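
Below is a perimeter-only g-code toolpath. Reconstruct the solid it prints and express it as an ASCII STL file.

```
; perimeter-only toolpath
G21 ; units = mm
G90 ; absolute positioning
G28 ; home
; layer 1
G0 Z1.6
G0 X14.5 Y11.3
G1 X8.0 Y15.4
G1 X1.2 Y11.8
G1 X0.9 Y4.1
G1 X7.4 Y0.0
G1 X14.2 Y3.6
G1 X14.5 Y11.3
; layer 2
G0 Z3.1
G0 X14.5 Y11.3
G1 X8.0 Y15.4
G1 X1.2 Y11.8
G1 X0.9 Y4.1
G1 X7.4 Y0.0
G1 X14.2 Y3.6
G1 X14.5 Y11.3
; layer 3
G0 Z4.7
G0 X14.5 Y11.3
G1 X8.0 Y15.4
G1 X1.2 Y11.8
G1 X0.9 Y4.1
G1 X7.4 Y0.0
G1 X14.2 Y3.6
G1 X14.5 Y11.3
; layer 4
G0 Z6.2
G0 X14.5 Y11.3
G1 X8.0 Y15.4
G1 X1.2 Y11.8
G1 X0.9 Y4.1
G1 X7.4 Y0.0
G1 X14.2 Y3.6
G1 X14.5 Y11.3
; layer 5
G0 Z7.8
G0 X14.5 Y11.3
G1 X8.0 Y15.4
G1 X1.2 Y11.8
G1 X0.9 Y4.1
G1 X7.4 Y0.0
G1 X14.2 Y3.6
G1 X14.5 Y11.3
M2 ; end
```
solid part
  facet normal 0.0000 0.0000 -1.0000
    outer loop
      vertex 1.2 11.8 0.0
      vertex 8.0 15.4 0.0
      vertex 14.5 11.3 0.0
    endloop
  endfacet
  facet normal 0.0000 0.0000 -1.0000
    outer loop
      vertex 0.9 4.1 0.0
      vertex 1.2 11.8 0.0
      vertex 14.5 11.3 0.0
    endloop
  endfacet
  facet normal 0.0000 0.0000 -1.0000
    outer loop
      vertex 7.4 0.0 0.0
      vertex 0.9 4.1 0.0
      vertex 14.5 11.3 0.0
    endloop
  endfacet
  facet normal 0.0000 0.0000 -1.0000
    outer loop
      vertex 14.2 3.6 0.0
      vertex 7.4 0.0 0.0
      vertex 14.5 11.3 0.0
    endloop
  endfacet
  facet normal 0.0000 0.0000 1.0000
    outer loop
      vertex 14.5 11.3 7.8
      vertex 8.0 15.4 7.8
      vertex 1.2 11.8 7.8
    endloop
  endfacet
  facet normal 0.0000 0.0000 1.0000
    outer loop
      vertex 14.5 11.3 7.8
      vertex 1.2 11.8 7.8
      vertex 0.9 4.1 7.8
    endloop
  endfacet
  facet normal 0.0000 0.0000 1.0000
    outer loop
      vertex 14.5 11.3 7.8
      vertex 0.9 4.1 7.8
      vertex 7.4 0.0 7.8
    endloop
  endfacet
  facet normal 0.0000 0.0000 1.0000
    outer loop
      vertex 14.5 11.3 7.8
      vertex 7.4 0.0 7.8
      vertex 14.2 3.6 7.8
    endloop
  endfacet
  facet normal 0.5335 0.8458 0.0000
    outer loop
      vertex 14.5 11.3 0.0
      vertex 8.0 15.4 0.0
      vertex 8.0 15.4 7.8
    endloop
  endfacet
  facet normal 0.5335 0.8458 0.0000
    outer loop
      vertex 14.5 11.3 0.0
      vertex 8.0 15.4 7.8
      vertex 14.5 11.3 7.8
    endloop
  endfacet
  facet normal -0.4679 0.8838 0.0000
    outer loop
      vertex 8.0 15.4 0.0
      vertex 1.2 11.8 0.0
      vertex 1.2 11.8 7.8
    endloop
  endfacet
  facet normal -0.4679 0.8838 0.0000
    outer loop
      vertex 8.0 15.4 0.0
      vertex 1.2 11.8 7.8
      vertex 8.0 15.4 7.8
    endloop
  endfacet
  facet normal -0.9992 0.0389 0.0000
    outer loop
      vertex 1.2 11.8 0.0
      vertex 0.9 4.1 0.0
      vertex 0.9 4.1 7.8
    endloop
  endfacet
  facet normal -0.9992 0.0389 0.0000
    outer loop
      vertex 1.2 11.8 0.0
      vertex 0.9 4.1 7.8
      vertex 1.2 11.8 7.8
    endloop
  endfacet
  facet normal -0.5335 -0.8458 0.0000
    outer loop
      vertex 0.9 4.1 0.0
      vertex 7.4 0.0 0.0
      vertex 7.4 0.0 7.8
    endloop
  endfacet
  facet normal -0.5335 -0.8458 0.0000
    outer loop
      vertex 0.9 4.1 0.0
      vertex 7.4 0.0 7.8
      vertex 0.9 4.1 7.8
    endloop
  endfacet
  facet normal 0.4679 -0.8838 0.0000
    outer loop
      vertex 7.4 0.0 0.0
      vertex 14.2 3.6 0.0
      vertex 14.2 3.6 7.8
    endloop
  endfacet
  facet normal 0.4679 -0.8838 0.0000
    outer loop
      vertex 7.4 0.0 0.0
      vertex 14.2 3.6 7.8
      vertex 7.4 0.0 7.8
    endloop
  endfacet
  facet normal 0.9992 -0.0389 0.0000
    outer loop
      vertex 14.2 3.6 0.0
      vertex 14.5 11.3 0.0
      vertex 14.5 11.3 7.8
    endloop
  endfacet
  facet normal 0.9992 -0.0389 0.0000
    outer loop
      vertex 14.2 3.6 0.0
      vertex 14.5 11.3 7.8
      vertex 14.2 3.6 7.8
    endloop
  endfacet
endsolid part

The G0 Z moves step by Δz≈1.6 mm. Every layer's G1 loop is the same polygon, so the solid is a straight extrusion of it from z=0 to z≈7.8. Closing with flat bottom and top caps and triangulating gives 20 facets — a regular 6-sided prism (a cylinder approximated with 6 flat sides), circumscribed radius ≈ 7.7 mm, height ≈ 7.8 mm.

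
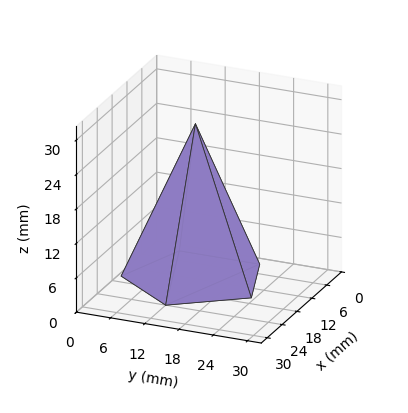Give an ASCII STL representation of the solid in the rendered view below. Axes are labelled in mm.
Reading the render: the shape is a regular 5-sided pyramid, base circumscribed radius ≈ 12 mm, apex at z ≈ 27 mm (dimensions read to the nearest mm from the axis ticks). For the STL, each face is triangulated and given an outward normal.

solid part
  facet normal 0.0000 0.0000 -1.0000
    outer loop
      vertex 2.29 19.05 0.00
      vertex 15.71 23.41 0.00
      vertex 24.00 12.00 0.00
    endloop
  endfacet
  facet normal 0.0000 0.0000 -1.0000
    outer loop
      vertex 2.29 4.95 0.00
      vertex 2.29 19.05 0.00
      vertex 24.00 12.00 0.00
    endloop
  endfacet
  facet normal 0.0000 0.0000 -1.0000
    outer loop
      vertex 15.71 0.59 0.00
      vertex 2.29 4.95 0.00
      vertex 24.00 12.00 0.00
    endloop
  endfacet
  facet normal 0.7613 0.5531 0.3384
    outer loop
      vertex 24.00 12.00 0.00
      vertex 15.71 23.41 0.00
      vertex 12.00 12.00 27.00
    endloop
  endfacet
  facet normal -0.2908 0.8950 0.3383
    outer loop
      vertex 15.71 23.41 0.00
      vertex 2.29 19.05 0.00
      vertex 12.00 12.00 27.00
    endloop
  endfacet
  facet normal -0.9410 0.0000 0.3384
    outer loop
      vertex 2.29 19.05 0.00
      vertex 2.29 4.95 0.00
      vertex 12.00 12.00 27.00
    endloop
  endfacet
  facet normal -0.2908 -0.8950 0.3383
    outer loop
      vertex 2.29 4.95 0.00
      vertex 15.71 0.59 0.00
      vertex 12.00 12.00 27.00
    endloop
  endfacet
  facet normal 0.7613 -0.5531 0.3384
    outer loop
      vertex 15.71 0.59 0.00
      vertex 24.00 12.00 0.00
      vertex 12.00 12.00 27.00
    endloop
  endfacet
endsolid part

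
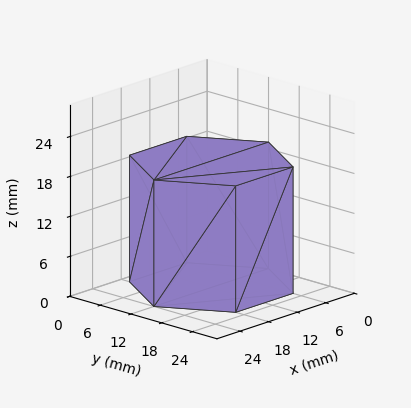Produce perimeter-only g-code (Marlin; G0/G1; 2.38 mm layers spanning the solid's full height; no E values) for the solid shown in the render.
Reading the render: the shape is a regular 6-sided prism (a cylinder approximated with 6 flat sides), circumscribed radius ≈ 12 mm, height ≈ 19 mm (dimensions read to the nearest mm from the axis ticks). For the g-code, the solid's height is divided into equal slices at the stated Δz and each level perimeter traced with G1 moves after a G0 lift.

; perimeter-only toolpath
G21 ; units = mm
G90 ; absolute positioning
G28 ; home
; layer 1
G0 Z2.38
G0 X24.00 Y12.00
G1 X18.00 Y22.39
G1 X6.00 Y22.39
G1 X0.00 Y12.00
G1 X6.00 Y1.61
G1 X18.00 Y1.61
G1 X24.00 Y12.00
; layer 2
G0 Z4.75
G0 X24.00 Y12.00
G1 X18.00 Y22.39
G1 X6.00 Y22.39
G1 X0.00 Y12.00
G1 X6.00 Y1.61
G1 X18.00 Y1.61
G1 X24.00 Y12.00
; layer 3
G0 Z7.12
G0 X24.00 Y12.00
G1 X18.00 Y22.39
G1 X6.00 Y22.39
G1 X0.00 Y12.00
G1 X6.00 Y1.61
G1 X18.00 Y1.61
G1 X24.00 Y12.00
; layer 4
G0 Z9.50
G0 X24.00 Y12.00
G1 X18.00 Y22.39
G1 X6.00 Y22.39
G1 X0.00 Y12.00
G1 X6.00 Y1.61
G1 X18.00 Y1.61
G1 X24.00 Y12.00
; layer 5
G0 Z11.88
G0 X24.00 Y12.00
G1 X18.00 Y22.39
G1 X6.00 Y22.39
G1 X0.00 Y12.00
G1 X6.00 Y1.61
G1 X18.00 Y1.61
G1 X24.00 Y12.00
; layer 6
G0 Z14.25
G0 X24.00 Y12.00
G1 X18.00 Y22.39
G1 X6.00 Y22.39
G1 X0.00 Y12.00
G1 X6.00 Y1.61
G1 X18.00 Y1.61
G1 X24.00 Y12.00
; layer 7
G0 Z16.62
G0 X24.00 Y12.00
G1 X18.00 Y22.39
G1 X6.00 Y22.39
G1 X0.00 Y12.00
G1 X6.00 Y1.61
G1 X18.00 Y1.61
G1 X24.00 Y12.00
; layer 8
G0 Z19.00
G0 X24.00 Y12.00
G1 X18.00 Y22.39
G1 X6.00 Y22.39
G1 X0.00 Y12.00
G1 X6.00 Y1.61
G1 X18.00 Y1.61
G1 X24.00 Y12.00
M2 ; end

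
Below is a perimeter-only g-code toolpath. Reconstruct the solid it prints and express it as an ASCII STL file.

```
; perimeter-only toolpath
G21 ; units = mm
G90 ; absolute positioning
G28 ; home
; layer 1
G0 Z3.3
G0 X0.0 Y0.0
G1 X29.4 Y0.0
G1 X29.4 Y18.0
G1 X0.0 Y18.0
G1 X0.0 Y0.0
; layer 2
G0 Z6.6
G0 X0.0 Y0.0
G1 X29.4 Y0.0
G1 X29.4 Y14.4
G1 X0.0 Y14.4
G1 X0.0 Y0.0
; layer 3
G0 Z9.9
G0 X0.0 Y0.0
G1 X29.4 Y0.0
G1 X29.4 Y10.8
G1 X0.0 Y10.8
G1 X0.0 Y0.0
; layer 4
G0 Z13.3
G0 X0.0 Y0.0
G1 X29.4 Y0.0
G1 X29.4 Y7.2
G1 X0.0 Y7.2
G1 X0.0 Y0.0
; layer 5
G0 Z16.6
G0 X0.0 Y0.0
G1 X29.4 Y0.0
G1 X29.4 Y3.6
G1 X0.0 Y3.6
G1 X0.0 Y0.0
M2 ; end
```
solid part
  facet normal 0.0000 0.0000 -1.0000
    outer loop
      vertex 29.4 21.6 0.0
      vertex 29.4 0.0 0.0
      vertex 0.0 0.0 0.0
    endloop
  endfacet
  facet normal 0.0000 0.0000 -1.0000
    outer loop
      vertex 0.0 21.6 0.0
      vertex 29.4 21.6 0.0
      vertex 0.0 0.0 0.0
    endloop
  endfacet
  facet normal 0.0000 -1.0000 0.0000
    outer loop
      vertex 0.0 0.0 0.0
      vertex 29.4 0.0 0.0
      vertex 29.4 0.0 19.9
    endloop
  endfacet
  facet normal 0.0000 -1.0000 0.0000
    outer loop
      vertex 0.0 0.0 0.0
      vertex 29.4 0.0 19.9
      vertex 0.0 0.0 19.9
    endloop
  endfacet
  facet normal 0.0000 0.6776 0.7355
    outer loop
      vertex 0.0 0.0 19.9
      vertex 29.4 0.0 19.9
      vertex 29.4 21.6 0.0
    endloop
  endfacet
  facet normal 0.0000 0.6776 0.7355
    outer loop
      vertex 0.0 0.0 19.9
      vertex 29.4 21.6 0.0
      vertex 0.0 21.6 0.0
    endloop
  endfacet
  facet normal -1.0000 0.0000 0.0000
    outer loop
      vertex 0.0 0.0 19.9
      vertex 0.0 21.6 0.0
      vertex 0.0 0.0 0.0
    endloop
  endfacet
  facet normal 1.0000 0.0000 0.0000
    outer loop
      vertex 29.4 0.0 0.0
      vertex 29.4 21.6 0.0
      vertex 29.4 0.0 19.9
    endloop
  endfacet
endsolid part

The G0 Z moves step by Δz≈3.3 mm. The G1 loops shrink linearly with z, so the solid tapers from its base footprint up to z≈19.9. Closing with a flat bottom cap and the tapered top and triangulating gives 8 facets — a wedge (ramp): 29.4 × 21.6 mm base, rising to 19.9 mm along the y=0 edge and sloping linearly to z=0 at y=21.6.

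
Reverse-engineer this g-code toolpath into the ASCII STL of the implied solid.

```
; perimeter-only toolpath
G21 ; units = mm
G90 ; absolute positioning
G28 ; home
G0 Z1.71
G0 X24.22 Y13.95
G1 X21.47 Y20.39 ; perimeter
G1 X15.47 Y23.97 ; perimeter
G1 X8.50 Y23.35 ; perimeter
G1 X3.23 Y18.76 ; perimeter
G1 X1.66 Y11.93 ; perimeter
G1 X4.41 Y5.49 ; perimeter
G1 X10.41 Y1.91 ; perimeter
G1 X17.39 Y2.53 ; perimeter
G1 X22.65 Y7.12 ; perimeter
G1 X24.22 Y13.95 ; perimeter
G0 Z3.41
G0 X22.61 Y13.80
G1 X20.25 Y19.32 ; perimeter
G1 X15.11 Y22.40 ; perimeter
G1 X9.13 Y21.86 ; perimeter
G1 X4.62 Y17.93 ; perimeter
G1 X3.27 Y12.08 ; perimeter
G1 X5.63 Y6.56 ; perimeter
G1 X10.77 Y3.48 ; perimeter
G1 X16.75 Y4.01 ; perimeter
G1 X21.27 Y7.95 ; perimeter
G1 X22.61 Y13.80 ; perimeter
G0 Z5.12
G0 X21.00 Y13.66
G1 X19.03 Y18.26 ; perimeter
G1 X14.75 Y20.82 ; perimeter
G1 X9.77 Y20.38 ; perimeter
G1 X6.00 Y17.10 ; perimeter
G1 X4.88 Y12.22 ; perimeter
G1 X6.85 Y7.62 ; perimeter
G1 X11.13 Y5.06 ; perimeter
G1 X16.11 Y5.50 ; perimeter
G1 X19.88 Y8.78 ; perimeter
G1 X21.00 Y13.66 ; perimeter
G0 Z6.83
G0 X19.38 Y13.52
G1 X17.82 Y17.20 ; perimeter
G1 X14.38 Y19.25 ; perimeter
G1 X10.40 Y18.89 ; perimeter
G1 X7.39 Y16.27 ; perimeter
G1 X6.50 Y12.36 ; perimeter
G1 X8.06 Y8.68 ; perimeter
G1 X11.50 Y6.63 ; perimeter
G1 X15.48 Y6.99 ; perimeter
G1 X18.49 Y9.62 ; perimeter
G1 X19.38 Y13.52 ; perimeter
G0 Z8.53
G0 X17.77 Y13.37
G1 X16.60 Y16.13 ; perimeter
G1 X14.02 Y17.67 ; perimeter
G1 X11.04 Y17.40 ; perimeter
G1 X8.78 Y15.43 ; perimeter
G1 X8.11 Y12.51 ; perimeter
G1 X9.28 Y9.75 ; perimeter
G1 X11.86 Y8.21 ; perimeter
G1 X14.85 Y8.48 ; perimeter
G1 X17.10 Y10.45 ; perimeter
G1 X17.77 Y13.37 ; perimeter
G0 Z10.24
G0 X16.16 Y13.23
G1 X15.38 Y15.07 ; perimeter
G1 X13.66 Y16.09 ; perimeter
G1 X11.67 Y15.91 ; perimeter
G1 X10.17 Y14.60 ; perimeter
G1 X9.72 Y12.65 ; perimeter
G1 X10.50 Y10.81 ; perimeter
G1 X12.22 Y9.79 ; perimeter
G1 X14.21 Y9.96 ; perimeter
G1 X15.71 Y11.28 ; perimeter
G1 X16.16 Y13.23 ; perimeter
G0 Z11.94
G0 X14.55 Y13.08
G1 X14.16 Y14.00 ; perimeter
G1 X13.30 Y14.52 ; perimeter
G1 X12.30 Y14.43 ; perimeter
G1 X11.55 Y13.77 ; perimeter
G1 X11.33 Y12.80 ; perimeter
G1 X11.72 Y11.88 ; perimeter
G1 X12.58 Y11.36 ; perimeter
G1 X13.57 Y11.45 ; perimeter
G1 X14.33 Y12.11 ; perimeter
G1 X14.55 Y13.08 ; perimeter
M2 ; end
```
solid part
  facet normal 0.0000 0.0000 -1.0000
    outer loop
      vertex 15.83 25.55 0.00
      vertex 22.69 21.45 0.00
      vertex 25.83 14.09 0.00
    endloop
  endfacet
  facet normal 0.0000 0.0000 -1.0000
    outer loop
      vertex 7.86 24.84 0.00
      vertex 15.83 25.55 0.00
      vertex 25.83 14.09 0.00
    endloop
  endfacet
  facet normal 0.0000 0.0000 -1.0000
    outer loop
      vertex 1.84 19.59 0.00
      vertex 7.86 24.84 0.00
      vertex 25.83 14.09 0.00
    endloop
  endfacet
  facet normal 0.0000 0.0000 -1.0000
    outer loop
      vertex 0.05 11.79 0.00
      vertex 1.84 19.59 0.00
      vertex 25.83 14.09 0.00
    endloop
  endfacet
  facet normal 0.0000 0.0000 -1.0000
    outer loop
      vertex 3.19 4.43 0.00
      vertex 0.05 11.79 0.00
      vertex 25.83 14.09 0.00
    endloop
  endfacet
  facet normal 0.0000 0.0000 -1.0000
    outer loop
      vertex 10.05 0.33 0.00
      vertex 3.19 4.43 0.00
      vertex 25.83 14.09 0.00
    endloop
  endfacet
  facet normal 0.0000 0.0000 -1.0000
    outer loop
      vertex 18.02 1.04 0.00
      vertex 10.05 0.33 0.00
      vertex 25.83 14.09 0.00
    endloop
  endfacet
  facet normal 0.0000 0.0000 -1.0000
    outer loop
      vertex 24.04 6.29 0.00
      vertex 18.02 1.04 0.00
      vertex 25.83 14.09 0.00
    endloop
  endfacet
  facet normal 0.6831 0.2914 0.6696
    outer loop
      vertex 25.83 14.09 0.00
      vertex 22.69 21.45 0.00
      vertex 12.94 12.94 13.65
    endloop
  endfacet
  facet normal 0.3810 0.6375 0.6696
    outer loop
      vertex 22.69 21.45 0.00
      vertex 15.83 25.55 0.00
      vertex 12.94 12.94 13.65
    endloop
  endfacet
  facet normal -0.0659 0.7399 0.6695
    outer loop
      vertex 15.83 25.55 0.00
      vertex 7.86 24.84 0.00
      vertex 12.94 12.94 13.65
    endloop
  endfacet
  facet normal -0.4881 0.5597 0.6696
    outer loop
      vertex 7.86 24.84 0.00
      vertex 1.84 19.59 0.00
      vertex 12.94 12.94 13.65
    endloop
  endfacet
  facet normal -0.7239 0.1661 0.6696
    outer loop
      vertex 1.84 19.59 0.00
      vertex 0.05 11.79 0.00
      vertex 12.94 12.94 13.65
    endloop
  endfacet
  facet normal -0.6831 -0.2914 0.6696
    outer loop
      vertex 0.05 11.79 0.00
      vertex 3.19 4.43 0.00
      vertex 12.94 12.94 13.65
    endloop
  endfacet
  facet normal -0.3810 -0.6375 0.6696
    outer loop
      vertex 3.19 4.43 0.00
      vertex 10.05 0.33 0.00
      vertex 12.94 12.94 13.65
    endloop
  endfacet
  facet normal 0.0659 -0.7399 0.6695
    outer loop
      vertex 10.05 0.33 0.00
      vertex 18.02 1.04 0.00
      vertex 12.94 12.94 13.65
    endloop
  endfacet
  facet normal 0.4881 -0.5597 0.6696
    outer loop
      vertex 18.02 1.04 0.00
      vertex 24.04 6.29 0.00
      vertex 12.94 12.94 13.65
    endloop
  endfacet
  facet normal 0.7239 -0.1661 0.6696
    outer loop
      vertex 24.04 6.29 0.00
      vertex 25.83 14.09 0.00
      vertex 12.94 12.94 13.65
    endloop
  endfacet
endsolid part

The G0 Z moves step by Δz≈1.71 mm. The G1 loops shrink linearly with z, so the solid tapers from its base footprint up to z≈13.7. Closing with a flat bottom cap and the tapered top and triangulating gives 18 facets — a regular 10-sided pyramid, base circumscribed radius ≈ 12.9 mm, apex at z ≈ 13.7 mm.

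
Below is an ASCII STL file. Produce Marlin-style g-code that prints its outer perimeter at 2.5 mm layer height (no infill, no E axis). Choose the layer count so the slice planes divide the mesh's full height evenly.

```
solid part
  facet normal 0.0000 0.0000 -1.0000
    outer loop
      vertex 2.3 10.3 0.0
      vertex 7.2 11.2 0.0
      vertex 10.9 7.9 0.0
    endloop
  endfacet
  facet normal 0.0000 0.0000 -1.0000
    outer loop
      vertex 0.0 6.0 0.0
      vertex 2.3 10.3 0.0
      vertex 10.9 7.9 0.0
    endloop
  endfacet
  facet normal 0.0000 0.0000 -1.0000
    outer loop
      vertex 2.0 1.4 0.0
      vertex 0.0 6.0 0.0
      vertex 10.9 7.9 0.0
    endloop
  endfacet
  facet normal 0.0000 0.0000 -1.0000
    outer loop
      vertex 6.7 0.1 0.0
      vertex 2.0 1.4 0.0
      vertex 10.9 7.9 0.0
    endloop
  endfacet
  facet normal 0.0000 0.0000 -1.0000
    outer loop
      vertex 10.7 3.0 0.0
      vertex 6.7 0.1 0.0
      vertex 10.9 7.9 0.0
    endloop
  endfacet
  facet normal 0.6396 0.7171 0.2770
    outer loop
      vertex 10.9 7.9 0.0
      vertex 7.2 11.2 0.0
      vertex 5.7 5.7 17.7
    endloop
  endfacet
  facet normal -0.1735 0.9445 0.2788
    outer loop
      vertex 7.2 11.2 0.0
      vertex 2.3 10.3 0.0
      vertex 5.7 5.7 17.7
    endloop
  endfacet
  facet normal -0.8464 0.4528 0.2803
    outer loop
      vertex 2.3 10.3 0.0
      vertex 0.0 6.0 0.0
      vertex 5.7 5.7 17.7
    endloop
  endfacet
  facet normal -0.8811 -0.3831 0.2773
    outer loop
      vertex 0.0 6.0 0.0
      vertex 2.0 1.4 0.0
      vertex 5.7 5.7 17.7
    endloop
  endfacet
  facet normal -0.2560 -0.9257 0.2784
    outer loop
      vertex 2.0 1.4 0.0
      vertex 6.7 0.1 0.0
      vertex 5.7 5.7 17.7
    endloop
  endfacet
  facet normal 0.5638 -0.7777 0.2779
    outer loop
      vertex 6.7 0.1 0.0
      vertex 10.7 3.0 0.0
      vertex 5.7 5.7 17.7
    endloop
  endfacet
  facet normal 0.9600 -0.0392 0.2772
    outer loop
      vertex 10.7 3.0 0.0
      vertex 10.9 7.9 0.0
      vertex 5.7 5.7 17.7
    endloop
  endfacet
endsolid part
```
; perimeter-only toolpath
G21 ; units = mm
G90 ; absolute positioning
G28 ; home
; layer 1
G0 Z2.5
G0 X10.2 Y7.6
G1 X7.0 Y10.4
G1 X2.8 Y9.6
G1 X0.8 Y6.0
G1 X2.5 Y2.0
G1 X6.6 Y0.9
G1 X10.0 Y3.4
G1 X10.2 Y7.6
; layer 2
G0 Z5.1
G0 X9.4 Y7.3
G1 X6.8 Y9.6
G1 X3.3 Y9.0
G1 X1.6 Y5.9
G1 X3.1 Y2.6
G1 X6.4 Y1.7
G1 X9.3 Y3.8
G1 X9.4 Y7.3
; layer 3
G0 Z7.6
G0 X8.7 Y7.0
G1 X6.6 Y8.8
G1 X3.8 Y8.3
G1 X2.4 Y5.9
G1 X3.6 Y3.2
G1 X6.3 Y2.5
G1 X8.6 Y4.2
G1 X8.7 Y7.0
; layer 4
G0 Z10.1
G0 X7.9 Y6.6
G1 X6.3 Y8.1
G1 X4.2 Y7.7
G1 X3.3 Y5.8
G1 X4.1 Y3.9
G1 X6.1 Y3.3
G1 X7.8 Y4.5
G1 X7.9 Y6.6
; layer 5
G0 Z12.6
G0 X7.2 Y6.3
G1 X6.1 Y7.3
G1 X4.7 Y7.0
G1 X4.1 Y5.8
G1 X4.6 Y4.5
G1 X6.0 Y4.1
G1 X7.1 Y4.9
G1 X7.2 Y6.3
; layer 6
G0 Z15.2
G0 X6.4 Y6.0
G1 X5.9 Y6.5
G1 X5.2 Y6.4
G1 X4.9 Y5.7
G1 X5.2 Y5.1
G1 X5.8 Y4.9
G1 X6.4 Y5.3
G1 X6.4 Y6.0
M2 ; end

The solid is a regular 7-sided pyramid, base circumscribed radius ≈ 5.7 mm, apex at z ≈ 17.7 mm. Slicing at Δz = 2.5 mm — 7 equal slices spanning the solid's height, so layer i sits at z = i·h/7 — gives 6 non-empty perimeters. Each is a 7-segment closed polygon; G0 lifts to the layer z and rapids to the start vertex, then G1 traces the edges. The cross-section shrinks linearly with z (the slice at the apex is degenerate and omitted).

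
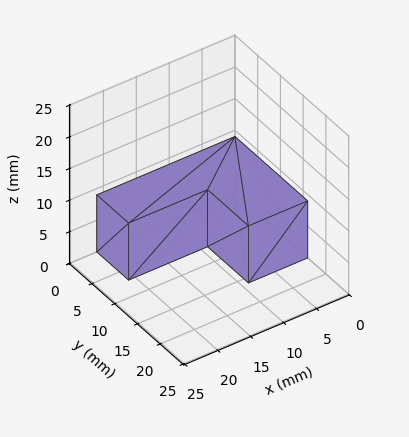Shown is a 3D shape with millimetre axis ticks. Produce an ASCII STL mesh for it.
Reading the render: the shape is an L-shaped prism: outer 21 × 16 mm, arm thicknesses ≈ 7 mm (horizontal) and 9 mm (vertical), extruded 9 mm in z (dimensions read to the nearest mm from the axis ticks). For the STL, each face is triangulated and given an outward normal.

solid part
  facet normal 0.0000 0.0000 -1.0000
    outer loop
      vertex 21.000 7.000 0.000
      vertex 21.000 0.000 0.000
      vertex 0.000 0.000 0.000
    endloop
  endfacet
  facet normal 0.0000 0.0000 -1.0000
    outer loop
      vertex 9.000 7.000 0.000
      vertex 21.000 7.000 0.000
      vertex 0.000 0.000 0.000
    endloop
  endfacet
  facet normal 0.0000 0.0000 -1.0000
    outer loop
      vertex 9.000 16.000 0.000
      vertex 9.000 7.000 0.000
      vertex 0.000 0.000 0.000
    endloop
  endfacet
  facet normal 0.0000 0.0000 -1.0000
    outer loop
      vertex 0.000 16.000 0.000
      vertex 9.000 16.000 0.000
      vertex 0.000 0.000 0.000
    endloop
  endfacet
  facet normal 0.0000 0.0000 1.0000
    outer loop
      vertex 0.000 0.000 9.000
      vertex 21.000 0.000 9.000
      vertex 21.000 7.000 9.000
    endloop
  endfacet
  facet normal 0.0000 0.0000 1.0000
    outer loop
      vertex 0.000 0.000 9.000
      vertex 21.000 7.000 9.000
      vertex 9.000 7.000 9.000
    endloop
  endfacet
  facet normal 0.0000 0.0000 1.0000
    outer loop
      vertex 0.000 0.000 9.000
      vertex 9.000 7.000 9.000
      vertex 9.000 16.000 9.000
    endloop
  endfacet
  facet normal 0.0000 0.0000 1.0000
    outer loop
      vertex 0.000 0.000 9.000
      vertex 9.000 16.000 9.000
      vertex 0.000 16.000 9.000
    endloop
  endfacet
  facet normal 0.0000 -1.0000 0.0000
    outer loop
      vertex 0.000 0.000 0.000
      vertex 21.000 0.000 0.000
      vertex 21.000 0.000 9.000
    endloop
  endfacet
  facet normal 0.0000 -1.0000 0.0000
    outer loop
      vertex 0.000 0.000 0.000
      vertex 21.000 0.000 9.000
      vertex 0.000 0.000 9.000
    endloop
  endfacet
  facet normal 1.0000 0.0000 0.0000
    outer loop
      vertex 21.000 0.000 0.000
      vertex 21.000 7.000 0.000
      vertex 21.000 7.000 9.000
    endloop
  endfacet
  facet normal 1.0000 0.0000 0.0000
    outer loop
      vertex 21.000 0.000 0.000
      vertex 21.000 7.000 9.000
      vertex 21.000 0.000 9.000
    endloop
  endfacet
  facet normal 0.0000 1.0000 0.0000
    outer loop
      vertex 21.000 7.000 0.000
      vertex 9.000 7.000 0.000
      vertex 9.000 7.000 9.000
    endloop
  endfacet
  facet normal 0.0000 1.0000 0.0000
    outer loop
      vertex 21.000 7.000 0.000
      vertex 9.000 7.000 9.000
      vertex 21.000 7.000 9.000
    endloop
  endfacet
  facet normal 1.0000 0.0000 0.0000
    outer loop
      vertex 9.000 7.000 0.000
      vertex 9.000 16.000 0.000
      vertex 9.000 16.000 9.000
    endloop
  endfacet
  facet normal 1.0000 0.0000 0.0000
    outer loop
      vertex 9.000 7.000 0.000
      vertex 9.000 16.000 9.000
      vertex 9.000 7.000 9.000
    endloop
  endfacet
  facet normal 0.0000 1.0000 0.0000
    outer loop
      vertex 9.000 16.000 0.000
      vertex 0.000 16.000 0.000
      vertex 0.000 16.000 9.000
    endloop
  endfacet
  facet normal 0.0000 1.0000 0.0000
    outer loop
      vertex 9.000 16.000 0.000
      vertex 0.000 16.000 9.000
      vertex 9.000 16.000 9.000
    endloop
  endfacet
  facet normal -1.0000 0.0000 0.0000
    outer loop
      vertex 0.000 16.000 0.000
      vertex 0.000 0.000 0.000
      vertex 0.000 0.000 9.000
    endloop
  endfacet
  facet normal -1.0000 0.0000 0.0000
    outer loop
      vertex 0.000 16.000 0.000
      vertex 0.000 0.000 9.000
      vertex 0.000 16.000 9.000
    endloop
  endfacet
endsolid part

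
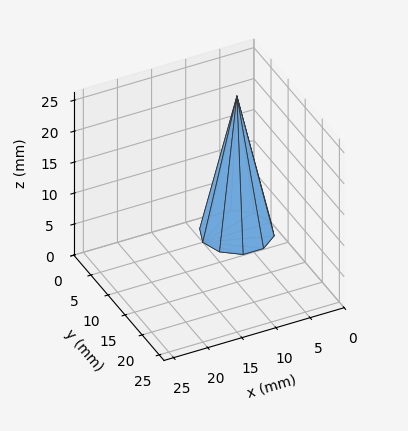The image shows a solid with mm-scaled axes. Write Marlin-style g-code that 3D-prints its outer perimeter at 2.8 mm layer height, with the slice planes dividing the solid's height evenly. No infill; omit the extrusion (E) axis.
Reading the render: the shape is a regular 10-sided pyramid, base circumscribed radius ≈ 5 mm, apex at z ≈ 22 mm (dimensions read to the nearest mm from the axis ticks). For the g-code, the solid's height is divided into equal slices at the stated Δz and each level perimeter traced with G1 moves after a G0 lift.

; perimeter-only toolpath
G21 ; units = mm
G90 ; absolute positioning
G28 ; home
; layer 1
G0 Z2.8
G0 X9.4 Y5.0
G1 X8.5 Y7.5
G1 X6.3 Y9.2
G1 X3.7 Y9.2
G1 X1.5 Y7.5
G1 X0.6 Y5.0
G1 X1.5 Y2.5
G1 X3.7 Y0.8
G1 X6.3 Y0.8
G1 X8.5 Y2.5
G1 X9.4 Y5.0
; layer 2
G0 Z5.5
G0 X8.8 Y5.0
G1 X8.0 Y7.2
G1 X6.1 Y8.6
G1 X3.9 Y8.6
G1 X2.0 Y7.2
G1 X1.2 Y5.0
G1 X2.0 Y2.8
G1 X3.9 Y1.4
G1 X6.1 Y1.4
G1 X8.0 Y2.8
G1 X8.8 Y5.0
; layer 3
G0 Z8.2
G0 X8.1 Y5.0
G1 X7.5 Y6.8
G1 X5.9 Y8.0
G1 X4.1 Y8.0
G1 X2.5 Y6.8
G1 X1.9 Y5.0
G1 X2.5 Y3.2
G1 X4.1 Y2.0
G1 X5.9 Y2.0
G1 X7.5 Y3.2
G1 X8.1 Y5.0
; layer 4
G0 Z11.0
G0 X7.5 Y5.0
G1 X7.0 Y6.5
G1 X5.8 Y7.4
G1 X4.2 Y7.4
G1 X3.0 Y6.5
G1 X2.5 Y5.0
G1 X3.0 Y3.5
G1 X4.2 Y2.6
G1 X5.8 Y2.6
G1 X7.0 Y3.5
G1 X7.5 Y5.0
; layer 5
G0 Z13.8
G0 X6.9 Y5.0
G1 X6.5 Y6.1
G1 X5.6 Y6.8
G1 X4.4 Y6.8
G1 X3.5 Y6.1
G1 X3.1 Y5.0
G1 X3.5 Y3.9
G1 X4.4 Y3.2
G1 X5.6 Y3.2
G1 X6.5 Y3.9
G1 X6.9 Y5.0
; layer 6
G0 Z16.5
G0 X6.2 Y5.0
G1 X6.0 Y5.7
G1 X5.4 Y6.2
G1 X4.6 Y6.2
G1 X4.0 Y5.7
G1 X3.8 Y5.0
G1 X4.0 Y4.3
G1 X4.6 Y3.8
G1 X5.4 Y3.8
G1 X6.0 Y4.3
G1 X6.2 Y5.0
; layer 7
G0 Z19.2
G0 X5.6 Y5.0
G1 X5.5 Y5.4
G1 X5.2 Y5.6
G1 X4.8 Y5.6
G1 X4.5 Y5.4
G1 X4.4 Y5.0
G1 X4.5 Y4.6
G1 X4.8 Y4.4
G1 X5.2 Y4.4
G1 X5.5 Y4.6
G1 X5.6 Y5.0
M2 ; end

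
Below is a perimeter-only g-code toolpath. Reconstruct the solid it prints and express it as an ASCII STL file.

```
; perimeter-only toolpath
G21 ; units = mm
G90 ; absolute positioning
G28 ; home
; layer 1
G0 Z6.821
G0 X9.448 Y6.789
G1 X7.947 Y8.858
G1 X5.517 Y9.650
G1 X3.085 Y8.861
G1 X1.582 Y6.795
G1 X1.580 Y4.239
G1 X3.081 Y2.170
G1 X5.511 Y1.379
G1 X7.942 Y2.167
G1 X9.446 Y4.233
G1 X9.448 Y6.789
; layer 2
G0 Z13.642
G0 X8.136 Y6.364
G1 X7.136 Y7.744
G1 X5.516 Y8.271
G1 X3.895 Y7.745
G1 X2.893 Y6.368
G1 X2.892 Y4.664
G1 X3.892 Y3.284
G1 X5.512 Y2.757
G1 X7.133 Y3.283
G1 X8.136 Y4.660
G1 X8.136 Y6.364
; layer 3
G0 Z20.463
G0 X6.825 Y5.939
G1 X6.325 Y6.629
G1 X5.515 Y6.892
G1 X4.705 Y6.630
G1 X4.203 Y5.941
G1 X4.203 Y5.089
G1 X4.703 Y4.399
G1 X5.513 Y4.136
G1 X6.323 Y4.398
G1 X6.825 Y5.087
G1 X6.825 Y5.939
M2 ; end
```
solid part
  facet normal 0.0000 0.0000 -1.0000
    outer loop
      vertex 5.518 11.028 0.000
      vertex 8.758 9.973 0.000
      vertex 10.759 7.214 0.000
    endloop
  endfacet
  facet normal 0.0000 0.0000 -1.0000
    outer loop
      vertex 2.276 9.977 0.000
      vertex 5.518 11.028 0.000
      vertex 10.759 7.214 0.000
    endloop
  endfacet
  facet normal 0.0000 0.0000 -1.0000
    outer loop
      vertex 0.271 7.222 0.000
      vertex 2.276 9.977 0.000
      vertex 10.759 7.214 0.000
    endloop
  endfacet
  facet normal 0.0000 0.0000 -1.0000
    outer loop
      vertex 0.269 3.814 0.000
      vertex 0.271 7.222 0.000
      vertex 10.759 7.214 0.000
    endloop
  endfacet
  facet normal 0.0000 0.0000 -1.0000
    outer loop
      vertex 2.270 1.055 0.000
      vertex 0.269 3.814 0.000
      vertex 10.759 7.214 0.000
    endloop
  endfacet
  facet normal 0.0000 0.0000 -1.0000
    outer loop
      vertex 5.510 0.000 0.000
      vertex 2.270 1.055 0.000
      vertex 10.759 7.214 0.000
    endloop
  endfacet
  facet normal 0.0000 0.0000 -1.0000
    outer loop
      vertex 8.752 1.051 0.000
      vertex 5.510 0.000 0.000
      vertex 10.759 7.214 0.000
    endloop
  endfacet
  facet normal 0.0000 0.0000 -1.0000
    outer loop
      vertex 10.757 3.806 0.000
      vertex 8.752 1.051 0.000
      vertex 10.759 7.214 0.000
    endloop
  endfacet
  facet normal 0.7950 0.5766 0.1887
    outer loop
      vertex 10.759 7.214 0.000
      vertex 8.758 9.973 0.000
      vertex 5.514 5.514 27.284
    endloop
  endfacet
  facet normal 0.3041 0.9338 0.1888
    outer loop
      vertex 8.758 9.973 0.000
      vertex 5.518 11.028 0.000
      vertex 5.514 5.514 27.284
    endloop
  endfacet
  facet normal -0.3028 0.9342 0.1887
    outer loop
      vertex 5.518 11.028 0.000
      vertex 2.276 9.977 0.000
      vertex 5.514 5.514 27.284
    endloop
  endfacet
  facet normal -0.7940 0.5779 0.1888
    outer loop
      vertex 2.276 9.977 0.000
      vertex 0.271 7.222 0.000
      vertex 5.514 5.514 27.284
    endloop
  endfacet
  facet normal -0.9820 0.0006 0.1887
    outer loop
      vertex 0.271 7.222 0.000
      vertex 0.269 3.814 0.000
      vertex 5.514 5.514 27.284
    endloop
  endfacet
  facet normal -0.7950 -0.5766 0.1887
    outer loop
      vertex 0.269 3.814 0.000
      vertex 2.270 1.055 0.000
      vertex 5.514 5.514 27.284
    endloop
  endfacet
  facet normal -0.3041 -0.9338 0.1888
    outer loop
      vertex 2.270 1.055 0.000
      vertex 5.510 0.000 0.000
      vertex 5.514 5.514 27.284
    endloop
  endfacet
  facet normal 0.3028 -0.9342 0.1887
    outer loop
      vertex 5.510 0.000 0.000
      vertex 8.752 1.051 0.000
      vertex 5.514 5.514 27.284
    endloop
  endfacet
  facet normal 0.7940 -0.5779 0.1888
    outer loop
      vertex 8.752 1.051 0.000
      vertex 10.757 3.806 0.000
      vertex 5.514 5.514 27.284
    endloop
  endfacet
  facet normal 0.9820 -0.0006 0.1887
    outer loop
      vertex 10.757 3.806 0.000
      vertex 10.759 7.214 0.000
      vertex 5.514 5.514 27.284
    endloop
  endfacet
endsolid part

The G0 Z moves step by Δz≈6.821 mm. The G1 loops shrink linearly with z, so the solid tapers from its base footprint up to z≈27.3. Closing with a flat bottom cap and the tapered top and triangulating gives 18 facets — a regular 10-sided pyramid, base circumscribed radius ≈ 5.51 mm, apex at z ≈ 27.3 mm.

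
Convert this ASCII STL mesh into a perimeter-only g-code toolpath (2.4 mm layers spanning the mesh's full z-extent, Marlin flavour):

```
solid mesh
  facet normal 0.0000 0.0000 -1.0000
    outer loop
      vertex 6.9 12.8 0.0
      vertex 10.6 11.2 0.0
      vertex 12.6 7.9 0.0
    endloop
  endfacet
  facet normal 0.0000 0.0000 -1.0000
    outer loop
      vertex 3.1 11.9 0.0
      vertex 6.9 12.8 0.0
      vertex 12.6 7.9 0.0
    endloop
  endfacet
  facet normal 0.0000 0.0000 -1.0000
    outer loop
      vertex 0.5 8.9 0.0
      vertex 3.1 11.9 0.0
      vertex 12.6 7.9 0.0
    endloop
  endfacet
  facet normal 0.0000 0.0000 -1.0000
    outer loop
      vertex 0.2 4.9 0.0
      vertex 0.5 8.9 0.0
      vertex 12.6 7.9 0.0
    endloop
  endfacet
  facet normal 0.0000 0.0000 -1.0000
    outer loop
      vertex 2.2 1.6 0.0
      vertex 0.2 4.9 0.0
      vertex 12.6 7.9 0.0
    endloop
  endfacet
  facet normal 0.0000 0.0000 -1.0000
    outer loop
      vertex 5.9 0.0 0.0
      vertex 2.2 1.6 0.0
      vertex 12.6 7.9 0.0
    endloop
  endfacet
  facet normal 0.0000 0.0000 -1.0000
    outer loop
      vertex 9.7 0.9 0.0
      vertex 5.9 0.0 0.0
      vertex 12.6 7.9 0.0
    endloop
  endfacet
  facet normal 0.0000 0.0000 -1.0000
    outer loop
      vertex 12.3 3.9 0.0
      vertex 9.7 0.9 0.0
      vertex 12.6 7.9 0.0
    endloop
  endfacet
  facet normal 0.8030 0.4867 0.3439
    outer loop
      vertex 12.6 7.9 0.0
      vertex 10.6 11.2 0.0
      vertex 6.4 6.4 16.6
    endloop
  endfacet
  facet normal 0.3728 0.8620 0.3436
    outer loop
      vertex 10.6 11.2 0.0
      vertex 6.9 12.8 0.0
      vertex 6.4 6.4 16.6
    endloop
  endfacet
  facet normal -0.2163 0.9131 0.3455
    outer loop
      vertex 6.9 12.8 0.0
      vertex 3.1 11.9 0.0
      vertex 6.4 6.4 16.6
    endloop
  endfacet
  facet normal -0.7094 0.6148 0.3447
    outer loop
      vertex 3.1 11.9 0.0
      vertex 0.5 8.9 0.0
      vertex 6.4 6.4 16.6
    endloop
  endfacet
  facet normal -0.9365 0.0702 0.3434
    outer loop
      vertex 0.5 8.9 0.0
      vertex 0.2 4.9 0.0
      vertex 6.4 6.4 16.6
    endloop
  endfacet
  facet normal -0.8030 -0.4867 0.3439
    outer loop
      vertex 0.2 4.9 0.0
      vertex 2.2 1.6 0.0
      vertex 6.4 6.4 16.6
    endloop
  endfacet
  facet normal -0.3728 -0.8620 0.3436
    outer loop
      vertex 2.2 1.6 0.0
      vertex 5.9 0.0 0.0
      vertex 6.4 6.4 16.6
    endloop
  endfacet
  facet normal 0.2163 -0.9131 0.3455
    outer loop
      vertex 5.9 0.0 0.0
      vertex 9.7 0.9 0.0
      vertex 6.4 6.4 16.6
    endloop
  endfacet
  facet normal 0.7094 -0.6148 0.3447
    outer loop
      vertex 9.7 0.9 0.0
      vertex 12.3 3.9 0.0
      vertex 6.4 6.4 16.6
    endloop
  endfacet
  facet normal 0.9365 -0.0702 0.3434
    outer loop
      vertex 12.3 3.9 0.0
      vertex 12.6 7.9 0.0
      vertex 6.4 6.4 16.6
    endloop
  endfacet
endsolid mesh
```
; perimeter-only toolpath
G21 ; units = mm
G90 ; absolute positioning
G28 ; home
; layer 1
G0 Z2.4
G0 X11.7 Y7.7
G1 X10.0 Y10.5
G1 X6.8 Y11.9
G1 X3.6 Y11.1
G1 X1.3 Y8.5
G1 X1.1 Y5.1
G1 X2.8 Y2.3
G1 X6.0 Y0.9
G1 X9.2 Y1.7
G1 X11.5 Y4.3
G1 X11.7 Y7.7
; layer 2
G0 Z4.7
G0 X10.8 Y7.5
G1 X9.4 Y9.8
G1 X6.8 Y11.0
G1 X4.0 Y10.3
G1 X2.2 Y8.2
G1 X2.0 Y5.3
G1 X3.4 Y3.0
G1 X6.0 Y1.8
G1 X8.8 Y2.5
G1 X10.6 Y4.6
G1 X10.8 Y7.5
; layer 3
G0 Z7.1
G0 X9.9 Y7.3
G1 X8.8 Y9.1
G1 X6.7 Y10.1
G1 X4.5 Y9.5
G1 X3.0 Y7.8
G1 X2.9 Y5.5
G1 X4.0 Y3.7
G1 X6.1 Y2.7
G1 X8.3 Y3.3
G1 X9.8 Y5.0
G1 X9.9 Y7.3
; layer 4
G0 Z9.5
G0 X9.1 Y7.0
G1 X8.2 Y8.5
G1 X6.6 Y9.1
G1 X5.0 Y8.8
G1 X3.9 Y7.5
G1 X3.7 Y5.8
G1 X4.6 Y4.3
G1 X6.2 Y3.7
G1 X7.8 Y4.0
G1 X8.9 Y5.3
G1 X9.1 Y7.0
; layer 5
G0 Z11.9
G0 X8.2 Y6.8
G1 X7.6 Y7.8
G1 X6.5 Y8.2
G1 X5.5 Y8.0
G1 X4.7 Y7.1
G1 X4.6 Y6.0
G1 X5.2 Y5.0
G1 X6.3 Y4.6
G1 X7.3 Y4.8
G1 X8.1 Y5.7
G1 X8.2 Y6.8
; layer 6
G0 Z14.2
G0 X7.3 Y6.6
G1 X7.0 Y7.1
G1 X6.5 Y7.3
G1 X5.9 Y7.2
G1 X5.6 Y6.8
G1 X5.5 Y6.2
G1 X5.8 Y5.7
G1 X6.3 Y5.5
G1 X6.9 Y5.6
G1 X7.2 Y6.0
G1 X7.3 Y6.6
M2 ; end

The solid is a regular 10-sided pyramid, base circumscribed radius ≈ 6.4 mm, apex at z ≈ 16.6 mm. Slicing at Δz = 2.4 mm — 7 equal slices spanning the solid's height, so layer i sits at z = i·h/7 — gives 6 non-empty perimeters. Each is a 10-segment closed polygon; G0 lifts to the layer z and rapids to the start vertex, then G1 traces the edges. The cross-section shrinks linearly with z (the slice at the apex is degenerate and omitted).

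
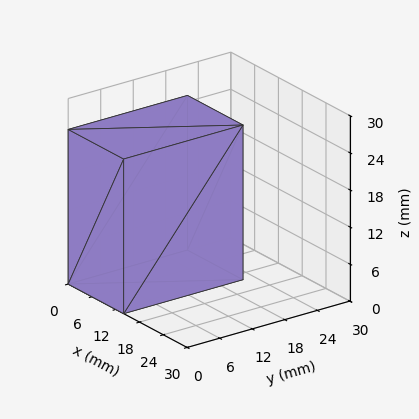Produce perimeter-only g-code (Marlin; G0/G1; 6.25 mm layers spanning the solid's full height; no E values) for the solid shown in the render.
Reading the render: the shape is a rectangular box, roughly 14 × 22 mm footprint and 25 mm tall (dimensions read to the nearest mm from the axis ticks). For the g-code, the solid's height is divided into equal slices at the stated Δz and each level perimeter traced with G1 moves after a G0 lift.

; perimeter-only toolpath
G21 ; units = mm
G90 ; absolute positioning
G28 ; home
; layer 1
G0 Z6.25
G0 X0.00 Y0.00
G1 X14.00 Y0.00
G1 X14.00 Y22.00
G1 X0.00 Y22.00
G1 X0.00 Y0.00
; layer 2
G0 Z12.50
G0 X0.00 Y0.00
G1 X14.00 Y0.00
G1 X14.00 Y22.00
G1 X0.00 Y22.00
G1 X0.00 Y0.00
; layer 3
G0 Z18.75
G0 X0.00 Y0.00
G1 X14.00 Y0.00
G1 X14.00 Y22.00
G1 X0.00 Y22.00
G1 X0.00 Y0.00
; layer 4
G0 Z25.00
G0 X0.00 Y0.00
G1 X14.00 Y0.00
G1 X14.00 Y22.00
G1 X0.00 Y22.00
G1 X0.00 Y0.00
M2 ; end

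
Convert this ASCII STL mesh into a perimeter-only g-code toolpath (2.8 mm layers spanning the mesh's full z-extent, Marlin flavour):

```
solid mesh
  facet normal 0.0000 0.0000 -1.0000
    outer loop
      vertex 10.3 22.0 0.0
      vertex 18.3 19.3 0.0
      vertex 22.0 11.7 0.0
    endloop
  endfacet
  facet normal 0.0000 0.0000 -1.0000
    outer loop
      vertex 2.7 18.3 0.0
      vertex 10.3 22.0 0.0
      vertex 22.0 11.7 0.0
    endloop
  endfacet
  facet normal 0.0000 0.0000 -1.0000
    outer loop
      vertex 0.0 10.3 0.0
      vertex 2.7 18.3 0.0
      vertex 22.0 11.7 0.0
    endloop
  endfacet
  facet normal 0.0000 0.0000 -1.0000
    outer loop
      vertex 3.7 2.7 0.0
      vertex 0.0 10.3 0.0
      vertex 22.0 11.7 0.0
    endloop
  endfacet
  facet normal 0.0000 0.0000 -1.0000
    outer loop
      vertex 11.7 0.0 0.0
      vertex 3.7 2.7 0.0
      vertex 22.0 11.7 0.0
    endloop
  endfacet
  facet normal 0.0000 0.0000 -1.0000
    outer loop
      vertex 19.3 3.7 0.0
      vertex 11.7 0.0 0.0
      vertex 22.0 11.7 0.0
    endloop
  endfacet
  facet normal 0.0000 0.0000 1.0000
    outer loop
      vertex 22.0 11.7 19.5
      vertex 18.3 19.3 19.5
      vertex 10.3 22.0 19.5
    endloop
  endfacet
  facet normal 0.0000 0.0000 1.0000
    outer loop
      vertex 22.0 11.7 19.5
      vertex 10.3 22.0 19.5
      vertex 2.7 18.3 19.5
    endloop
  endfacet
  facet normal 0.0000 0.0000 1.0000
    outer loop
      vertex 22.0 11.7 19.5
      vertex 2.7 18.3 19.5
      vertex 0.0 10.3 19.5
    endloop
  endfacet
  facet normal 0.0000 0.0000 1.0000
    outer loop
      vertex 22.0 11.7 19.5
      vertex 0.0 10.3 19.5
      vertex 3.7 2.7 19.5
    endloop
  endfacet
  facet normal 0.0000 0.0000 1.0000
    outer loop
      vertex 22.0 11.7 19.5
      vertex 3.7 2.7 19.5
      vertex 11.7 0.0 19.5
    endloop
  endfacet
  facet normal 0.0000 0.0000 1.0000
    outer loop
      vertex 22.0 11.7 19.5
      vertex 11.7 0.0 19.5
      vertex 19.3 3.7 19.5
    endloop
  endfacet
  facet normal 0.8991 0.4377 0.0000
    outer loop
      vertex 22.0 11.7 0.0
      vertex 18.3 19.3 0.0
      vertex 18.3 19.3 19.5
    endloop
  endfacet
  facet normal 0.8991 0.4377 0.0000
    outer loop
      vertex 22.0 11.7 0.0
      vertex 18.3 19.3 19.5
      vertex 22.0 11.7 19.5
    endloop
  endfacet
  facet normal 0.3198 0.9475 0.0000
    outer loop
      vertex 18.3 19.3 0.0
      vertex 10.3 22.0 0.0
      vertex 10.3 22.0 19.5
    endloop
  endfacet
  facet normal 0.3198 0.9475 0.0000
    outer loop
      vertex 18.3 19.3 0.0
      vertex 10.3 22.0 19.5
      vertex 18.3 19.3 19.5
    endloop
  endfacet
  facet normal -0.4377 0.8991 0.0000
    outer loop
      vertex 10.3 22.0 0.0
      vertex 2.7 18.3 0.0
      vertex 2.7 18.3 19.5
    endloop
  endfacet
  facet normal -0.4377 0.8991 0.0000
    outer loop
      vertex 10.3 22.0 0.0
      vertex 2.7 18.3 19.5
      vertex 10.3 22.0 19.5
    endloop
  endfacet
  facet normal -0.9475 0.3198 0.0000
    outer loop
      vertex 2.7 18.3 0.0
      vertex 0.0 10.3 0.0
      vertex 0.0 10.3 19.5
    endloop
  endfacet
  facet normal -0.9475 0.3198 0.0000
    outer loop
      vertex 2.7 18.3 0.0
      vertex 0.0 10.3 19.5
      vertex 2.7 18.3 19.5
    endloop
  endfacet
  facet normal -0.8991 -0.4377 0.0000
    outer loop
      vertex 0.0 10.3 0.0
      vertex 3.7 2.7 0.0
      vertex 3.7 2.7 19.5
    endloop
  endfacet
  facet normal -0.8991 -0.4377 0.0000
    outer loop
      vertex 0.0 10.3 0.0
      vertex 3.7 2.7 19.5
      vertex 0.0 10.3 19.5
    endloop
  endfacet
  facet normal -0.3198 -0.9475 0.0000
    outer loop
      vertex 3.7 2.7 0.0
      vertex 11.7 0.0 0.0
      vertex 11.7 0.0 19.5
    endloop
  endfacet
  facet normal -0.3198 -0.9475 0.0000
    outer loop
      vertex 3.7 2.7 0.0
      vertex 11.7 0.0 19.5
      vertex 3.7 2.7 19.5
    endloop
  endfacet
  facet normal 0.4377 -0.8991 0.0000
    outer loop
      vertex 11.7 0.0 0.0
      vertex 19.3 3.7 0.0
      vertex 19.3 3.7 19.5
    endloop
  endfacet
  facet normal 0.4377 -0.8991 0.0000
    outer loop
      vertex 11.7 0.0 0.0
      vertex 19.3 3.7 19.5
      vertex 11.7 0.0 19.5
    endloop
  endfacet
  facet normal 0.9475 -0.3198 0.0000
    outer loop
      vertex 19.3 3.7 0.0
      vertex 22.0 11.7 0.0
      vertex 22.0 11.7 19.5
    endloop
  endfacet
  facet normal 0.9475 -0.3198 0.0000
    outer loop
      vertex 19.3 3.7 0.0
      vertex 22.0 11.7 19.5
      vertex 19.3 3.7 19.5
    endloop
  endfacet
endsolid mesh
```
; perimeter-only toolpath
G21 ; units = mm
G90 ; absolute positioning
G28 ; home
; layer 1
G0 Z2.8
G0 X22.0 Y11.7
G1 X18.3 Y19.3
G1 X10.3 Y22.0
G1 X2.7 Y18.3
G1 X0.0 Y10.3
G1 X3.7 Y2.7
G1 X11.7 Y0.0
G1 X19.3 Y3.7
G1 X22.0 Y11.7
; layer 2
G0 Z5.6
G0 X22.0 Y11.7
G1 X18.3 Y19.3
G1 X10.3 Y22.0
G1 X2.7 Y18.3
G1 X0.0 Y10.3
G1 X3.7 Y2.7
G1 X11.7 Y0.0
G1 X19.3 Y3.7
G1 X22.0 Y11.7
; layer 3
G0 Z8.4
G0 X22.0 Y11.7
G1 X18.3 Y19.3
G1 X10.3 Y22.0
G1 X2.7 Y18.3
G1 X0.0 Y10.3
G1 X3.7 Y2.7
G1 X11.7 Y0.0
G1 X19.3 Y3.7
G1 X22.0 Y11.7
; layer 4
G0 Z11.1
G0 X22.0 Y11.7
G1 X18.3 Y19.3
G1 X10.3 Y22.0
G1 X2.7 Y18.3
G1 X0.0 Y10.3
G1 X3.7 Y2.7
G1 X11.7 Y0.0
G1 X19.3 Y3.7
G1 X22.0 Y11.7
; layer 5
G0 Z13.9
G0 X22.0 Y11.7
G1 X18.3 Y19.3
G1 X10.3 Y22.0
G1 X2.7 Y18.3
G1 X0.0 Y10.3
G1 X3.7 Y2.7
G1 X11.7 Y0.0
G1 X19.3 Y3.7
G1 X22.0 Y11.7
; layer 6
G0 Z16.7
G0 X22.0 Y11.7
G1 X18.3 Y19.3
G1 X10.3 Y22.0
G1 X2.7 Y18.3
G1 X0.0 Y10.3
G1 X3.7 Y2.7
G1 X11.7 Y0.0
G1 X19.3 Y3.7
G1 X22.0 Y11.7
; layer 7
G0 Z19.5
G0 X22.0 Y11.7
G1 X18.3 Y19.3
G1 X10.3 Y22.0
G1 X2.7 Y18.3
G1 X0.0 Y10.3
G1 X3.7 Y2.7
G1 X11.7 Y0.0
G1 X19.3 Y3.7
G1 X22.0 Y11.7
M2 ; end

The solid is a regular 8-sided prism (a cylinder approximated with 8 flat sides), circumscribed radius ≈ 11 mm, height ≈ 19.5 mm. Slicing at Δz = 2.8 mm — 7 equal slices spanning the solid's height, so layer i sits at z = i·h/7 — gives 7 non-empty perimeters. Each is a 8-segment closed polygon; G0 lifts to the layer z and rapids to the start vertex, then G1 traces the edges.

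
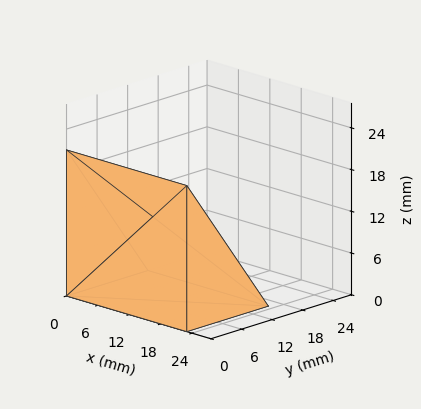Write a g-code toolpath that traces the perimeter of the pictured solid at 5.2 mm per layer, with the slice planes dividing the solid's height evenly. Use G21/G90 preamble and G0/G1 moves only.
Reading the render: the shape is a wedge (ramp): 23 × 16 mm base, rising to 21 mm along the y=0 edge and sloping linearly to z=0 at y=16 (dimensions read to the nearest mm from the axis ticks). For the g-code, the solid's height is divided into equal slices at the stated Δz and each level perimeter traced with G1 moves after a G0 lift.

; perimeter-only toolpath
G21 ; units = mm
G90 ; absolute positioning
G28 ; home
; layer 1
G0 Z5.2
G0 X0.0 Y0.0
G1 X23.0 Y0.0
G1 X23.0 Y12.0
G1 X0.0 Y12.0
G1 X0.0 Y0.0
; layer 2
G0 Z10.5
G0 X0.0 Y0.0
G1 X23.0 Y0.0
G1 X23.0 Y8.0
G1 X0.0 Y8.0
G1 X0.0 Y0.0
; layer 3
G0 Z15.8
G0 X0.0 Y0.0
G1 X23.0 Y0.0
G1 X23.0 Y4.0
G1 X0.0 Y4.0
G1 X0.0 Y0.0
M2 ; end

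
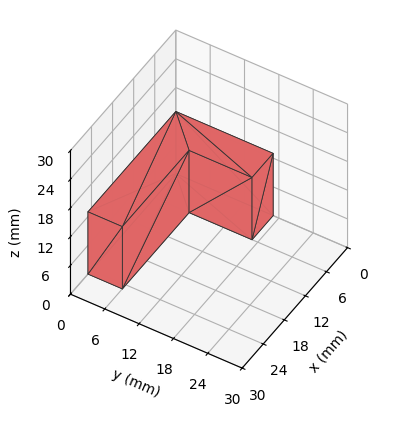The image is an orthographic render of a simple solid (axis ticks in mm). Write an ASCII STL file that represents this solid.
Reading the render: the shape is an L-shaped prism: outer 25 × 17 mm, arm thicknesses ≈ 6 mm (horizontal) and 6 mm (vertical), extruded 13 mm in z (dimensions read to the nearest mm from the axis ticks). For the STL, each face is triangulated and given an outward normal.

solid part
  facet normal 0.0000 0.0000 -1.0000
    outer loop
      vertex 25.000 6.000 0.000
      vertex 25.000 0.000 0.000
      vertex 0.000 0.000 0.000
    endloop
  endfacet
  facet normal 0.0000 0.0000 -1.0000
    outer loop
      vertex 6.000 6.000 0.000
      vertex 25.000 6.000 0.000
      vertex 0.000 0.000 0.000
    endloop
  endfacet
  facet normal 0.0000 0.0000 -1.0000
    outer loop
      vertex 6.000 17.000 0.000
      vertex 6.000 6.000 0.000
      vertex 0.000 0.000 0.000
    endloop
  endfacet
  facet normal 0.0000 0.0000 -1.0000
    outer loop
      vertex 0.000 17.000 0.000
      vertex 6.000 17.000 0.000
      vertex 0.000 0.000 0.000
    endloop
  endfacet
  facet normal 0.0000 0.0000 1.0000
    outer loop
      vertex 0.000 0.000 13.000
      vertex 25.000 0.000 13.000
      vertex 25.000 6.000 13.000
    endloop
  endfacet
  facet normal 0.0000 0.0000 1.0000
    outer loop
      vertex 0.000 0.000 13.000
      vertex 25.000 6.000 13.000
      vertex 6.000 6.000 13.000
    endloop
  endfacet
  facet normal 0.0000 0.0000 1.0000
    outer loop
      vertex 0.000 0.000 13.000
      vertex 6.000 6.000 13.000
      vertex 6.000 17.000 13.000
    endloop
  endfacet
  facet normal 0.0000 0.0000 1.0000
    outer loop
      vertex 0.000 0.000 13.000
      vertex 6.000 17.000 13.000
      vertex 0.000 17.000 13.000
    endloop
  endfacet
  facet normal 0.0000 -1.0000 0.0000
    outer loop
      vertex 0.000 0.000 0.000
      vertex 25.000 0.000 0.000
      vertex 25.000 0.000 13.000
    endloop
  endfacet
  facet normal 0.0000 -1.0000 0.0000
    outer loop
      vertex 0.000 0.000 0.000
      vertex 25.000 0.000 13.000
      vertex 0.000 0.000 13.000
    endloop
  endfacet
  facet normal 1.0000 0.0000 0.0000
    outer loop
      vertex 25.000 0.000 0.000
      vertex 25.000 6.000 0.000
      vertex 25.000 6.000 13.000
    endloop
  endfacet
  facet normal 1.0000 0.0000 0.0000
    outer loop
      vertex 25.000 0.000 0.000
      vertex 25.000 6.000 13.000
      vertex 25.000 0.000 13.000
    endloop
  endfacet
  facet normal 0.0000 1.0000 0.0000
    outer loop
      vertex 25.000 6.000 0.000
      vertex 6.000 6.000 0.000
      vertex 6.000 6.000 13.000
    endloop
  endfacet
  facet normal 0.0000 1.0000 0.0000
    outer loop
      vertex 25.000 6.000 0.000
      vertex 6.000 6.000 13.000
      vertex 25.000 6.000 13.000
    endloop
  endfacet
  facet normal 1.0000 0.0000 0.0000
    outer loop
      vertex 6.000 6.000 0.000
      vertex 6.000 17.000 0.000
      vertex 6.000 17.000 13.000
    endloop
  endfacet
  facet normal 1.0000 0.0000 0.0000
    outer loop
      vertex 6.000 6.000 0.000
      vertex 6.000 17.000 13.000
      vertex 6.000 6.000 13.000
    endloop
  endfacet
  facet normal 0.0000 1.0000 0.0000
    outer loop
      vertex 6.000 17.000 0.000
      vertex 0.000 17.000 0.000
      vertex 0.000 17.000 13.000
    endloop
  endfacet
  facet normal 0.0000 1.0000 0.0000
    outer loop
      vertex 6.000 17.000 0.000
      vertex 0.000 17.000 13.000
      vertex 6.000 17.000 13.000
    endloop
  endfacet
  facet normal -1.0000 0.0000 0.0000
    outer loop
      vertex 0.000 17.000 0.000
      vertex 0.000 0.000 0.000
      vertex 0.000 0.000 13.000
    endloop
  endfacet
  facet normal -1.0000 0.0000 0.0000
    outer loop
      vertex 0.000 17.000 0.000
      vertex 0.000 0.000 13.000
      vertex 0.000 17.000 13.000
    endloop
  endfacet
endsolid part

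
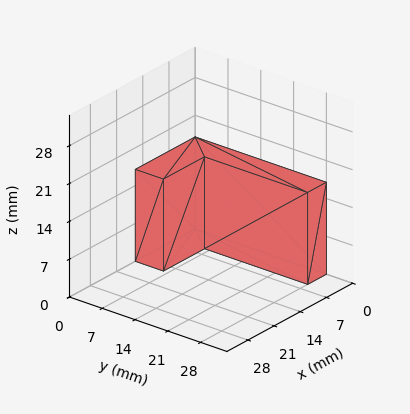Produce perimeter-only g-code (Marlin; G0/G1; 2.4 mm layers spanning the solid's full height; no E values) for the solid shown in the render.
Reading the render: the shape is an L-shaped prism: outer 16 × 28 mm, arm thicknesses ≈ 6 mm (horizontal) and 5 mm (vertical), extruded 17 mm in z (dimensions read to the nearest mm from the axis ticks). For the g-code, the solid's height is divided into equal slices at the stated Δz and each level perimeter traced with G1 moves after a G0 lift.

; perimeter-only toolpath
G21 ; units = mm
G90 ; absolute positioning
G28 ; home
; layer 1
G0 Z2.4
G0 X0.0 Y0.0
G1 X16.0 Y0.0
G1 X16.0 Y6.0
G1 X5.0 Y6.0
G1 X5.0 Y28.0
G1 X0.0 Y28.0
G1 X0.0 Y0.0
; layer 2
G0 Z4.9
G0 X0.0 Y0.0
G1 X16.0 Y0.0
G1 X16.0 Y6.0
G1 X5.0 Y6.0
G1 X5.0 Y28.0
G1 X0.0 Y28.0
G1 X0.0 Y0.0
; layer 3
G0 Z7.3
G0 X0.0 Y0.0
G1 X16.0 Y0.0
G1 X16.0 Y6.0
G1 X5.0 Y6.0
G1 X5.0 Y28.0
G1 X0.0 Y28.0
G1 X0.0 Y0.0
; layer 4
G0 Z9.7
G0 X0.0 Y0.0
G1 X16.0 Y0.0
G1 X16.0 Y6.0
G1 X5.0 Y6.0
G1 X5.0 Y28.0
G1 X0.0 Y28.0
G1 X0.0 Y0.0
; layer 5
G0 Z12.1
G0 X0.0 Y0.0
G1 X16.0 Y0.0
G1 X16.0 Y6.0
G1 X5.0 Y6.0
G1 X5.0 Y28.0
G1 X0.0 Y28.0
G1 X0.0 Y0.0
; layer 6
G0 Z14.6
G0 X0.0 Y0.0
G1 X16.0 Y0.0
G1 X16.0 Y6.0
G1 X5.0 Y6.0
G1 X5.0 Y28.0
G1 X0.0 Y28.0
G1 X0.0 Y0.0
; layer 7
G0 Z17.0
G0 X0.0 Y0.0
G1 X16.0 Y0.0
G1 X16.0 Y6.0
G1 X5.0 Y6.0
G1 X5.0 Y28.0
G1 X0.0 Y28.0
G1 X0.0 Y0.0
M2 ; end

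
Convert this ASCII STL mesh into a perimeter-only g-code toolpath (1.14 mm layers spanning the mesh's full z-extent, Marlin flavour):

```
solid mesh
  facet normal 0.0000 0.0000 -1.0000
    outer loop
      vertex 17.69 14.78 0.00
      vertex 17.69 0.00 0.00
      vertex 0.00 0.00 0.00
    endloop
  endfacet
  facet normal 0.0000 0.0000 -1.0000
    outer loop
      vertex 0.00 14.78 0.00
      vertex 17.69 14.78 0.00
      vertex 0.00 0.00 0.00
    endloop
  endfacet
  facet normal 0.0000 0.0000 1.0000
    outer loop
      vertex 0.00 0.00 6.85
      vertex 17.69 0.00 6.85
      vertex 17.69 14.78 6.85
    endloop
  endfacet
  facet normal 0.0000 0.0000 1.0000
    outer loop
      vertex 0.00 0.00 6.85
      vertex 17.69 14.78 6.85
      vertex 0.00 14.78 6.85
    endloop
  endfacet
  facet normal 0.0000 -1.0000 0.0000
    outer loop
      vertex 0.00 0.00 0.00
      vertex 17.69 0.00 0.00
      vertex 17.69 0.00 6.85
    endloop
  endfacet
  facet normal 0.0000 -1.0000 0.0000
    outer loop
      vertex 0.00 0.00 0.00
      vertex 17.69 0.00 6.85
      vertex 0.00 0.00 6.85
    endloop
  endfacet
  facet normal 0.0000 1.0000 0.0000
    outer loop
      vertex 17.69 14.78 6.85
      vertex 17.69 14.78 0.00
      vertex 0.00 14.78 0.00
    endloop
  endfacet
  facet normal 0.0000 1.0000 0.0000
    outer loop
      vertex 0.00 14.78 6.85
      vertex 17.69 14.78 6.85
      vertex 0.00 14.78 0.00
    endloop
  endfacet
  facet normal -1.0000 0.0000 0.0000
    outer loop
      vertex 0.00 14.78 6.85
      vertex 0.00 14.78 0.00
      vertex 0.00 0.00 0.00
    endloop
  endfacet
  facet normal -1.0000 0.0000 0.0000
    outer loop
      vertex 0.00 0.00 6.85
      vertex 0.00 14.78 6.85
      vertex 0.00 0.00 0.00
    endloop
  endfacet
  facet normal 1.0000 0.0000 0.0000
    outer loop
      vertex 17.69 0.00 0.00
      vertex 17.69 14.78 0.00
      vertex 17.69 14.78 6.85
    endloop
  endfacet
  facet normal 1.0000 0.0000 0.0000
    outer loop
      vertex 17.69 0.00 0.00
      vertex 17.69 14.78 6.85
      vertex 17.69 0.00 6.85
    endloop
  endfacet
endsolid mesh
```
; perimeter-only toolpath
G21 ; units = mm
G90 ; absolute positioning
G28 ; home
; layer 1
G0 Z1.14
G0 X0.00 Y0.00
G1 X17.69 Y0.00
G1 X17.69 Y14.78
G1 X0.00 Y14.78
G1 X0.00 Y0.00
; layer 2
G0 Z2.28
G0 X0.00 Y0.00
G1 X17.69 Y0.00
G1 X17.69 Y14.78
G1 X0.00 Y14.78
G1 X0.00 Y0.00
; layer 3
G0 Z3.42
G0 X0.00 Y0.00
G1 X17.69 Y0.00
G1 X17.69 Y14.78
G1 X0.00 Y14.78
G1 X0.00 Y0.00
; layer 4
G0 Z4.57
G0 X0.00 Y0.00
G1 X17.69 Y0.00
G1 X17.69 Y14.78
G1 X0.00 Y14.78
G1 X0.00 Y0.00
; layer 5
G0 Z5.71
G0 X0.00 Y0.00
G1 X17.69 Y0.00
G1 X17.69 Y14.78
G1 X0.00 Y14.78
G1 X0.00 Y0.00
; layer 6
G0 Z6.85
G0 X0.00 Y0.00
G1 X17.69 Y0.00
G1 X17.69 Y14.78
G1 X0.00 Y14.78
G1 X0.00 Y0.00
M2 ; end

The solid is a rectangular box, roughly 17.7 × 14.8 mm footprint and 6.85 mm tall. Slicing at Δz = 1.14 mm — 6 equal slices spanning the solid's height, so layer i sits at z = i·h/6 — gives 6 non-empty perimeters. Each is a 4-segment closed polygon; G0 lifts to the layer z and rapids to the start vertex, then G1 traces the edges.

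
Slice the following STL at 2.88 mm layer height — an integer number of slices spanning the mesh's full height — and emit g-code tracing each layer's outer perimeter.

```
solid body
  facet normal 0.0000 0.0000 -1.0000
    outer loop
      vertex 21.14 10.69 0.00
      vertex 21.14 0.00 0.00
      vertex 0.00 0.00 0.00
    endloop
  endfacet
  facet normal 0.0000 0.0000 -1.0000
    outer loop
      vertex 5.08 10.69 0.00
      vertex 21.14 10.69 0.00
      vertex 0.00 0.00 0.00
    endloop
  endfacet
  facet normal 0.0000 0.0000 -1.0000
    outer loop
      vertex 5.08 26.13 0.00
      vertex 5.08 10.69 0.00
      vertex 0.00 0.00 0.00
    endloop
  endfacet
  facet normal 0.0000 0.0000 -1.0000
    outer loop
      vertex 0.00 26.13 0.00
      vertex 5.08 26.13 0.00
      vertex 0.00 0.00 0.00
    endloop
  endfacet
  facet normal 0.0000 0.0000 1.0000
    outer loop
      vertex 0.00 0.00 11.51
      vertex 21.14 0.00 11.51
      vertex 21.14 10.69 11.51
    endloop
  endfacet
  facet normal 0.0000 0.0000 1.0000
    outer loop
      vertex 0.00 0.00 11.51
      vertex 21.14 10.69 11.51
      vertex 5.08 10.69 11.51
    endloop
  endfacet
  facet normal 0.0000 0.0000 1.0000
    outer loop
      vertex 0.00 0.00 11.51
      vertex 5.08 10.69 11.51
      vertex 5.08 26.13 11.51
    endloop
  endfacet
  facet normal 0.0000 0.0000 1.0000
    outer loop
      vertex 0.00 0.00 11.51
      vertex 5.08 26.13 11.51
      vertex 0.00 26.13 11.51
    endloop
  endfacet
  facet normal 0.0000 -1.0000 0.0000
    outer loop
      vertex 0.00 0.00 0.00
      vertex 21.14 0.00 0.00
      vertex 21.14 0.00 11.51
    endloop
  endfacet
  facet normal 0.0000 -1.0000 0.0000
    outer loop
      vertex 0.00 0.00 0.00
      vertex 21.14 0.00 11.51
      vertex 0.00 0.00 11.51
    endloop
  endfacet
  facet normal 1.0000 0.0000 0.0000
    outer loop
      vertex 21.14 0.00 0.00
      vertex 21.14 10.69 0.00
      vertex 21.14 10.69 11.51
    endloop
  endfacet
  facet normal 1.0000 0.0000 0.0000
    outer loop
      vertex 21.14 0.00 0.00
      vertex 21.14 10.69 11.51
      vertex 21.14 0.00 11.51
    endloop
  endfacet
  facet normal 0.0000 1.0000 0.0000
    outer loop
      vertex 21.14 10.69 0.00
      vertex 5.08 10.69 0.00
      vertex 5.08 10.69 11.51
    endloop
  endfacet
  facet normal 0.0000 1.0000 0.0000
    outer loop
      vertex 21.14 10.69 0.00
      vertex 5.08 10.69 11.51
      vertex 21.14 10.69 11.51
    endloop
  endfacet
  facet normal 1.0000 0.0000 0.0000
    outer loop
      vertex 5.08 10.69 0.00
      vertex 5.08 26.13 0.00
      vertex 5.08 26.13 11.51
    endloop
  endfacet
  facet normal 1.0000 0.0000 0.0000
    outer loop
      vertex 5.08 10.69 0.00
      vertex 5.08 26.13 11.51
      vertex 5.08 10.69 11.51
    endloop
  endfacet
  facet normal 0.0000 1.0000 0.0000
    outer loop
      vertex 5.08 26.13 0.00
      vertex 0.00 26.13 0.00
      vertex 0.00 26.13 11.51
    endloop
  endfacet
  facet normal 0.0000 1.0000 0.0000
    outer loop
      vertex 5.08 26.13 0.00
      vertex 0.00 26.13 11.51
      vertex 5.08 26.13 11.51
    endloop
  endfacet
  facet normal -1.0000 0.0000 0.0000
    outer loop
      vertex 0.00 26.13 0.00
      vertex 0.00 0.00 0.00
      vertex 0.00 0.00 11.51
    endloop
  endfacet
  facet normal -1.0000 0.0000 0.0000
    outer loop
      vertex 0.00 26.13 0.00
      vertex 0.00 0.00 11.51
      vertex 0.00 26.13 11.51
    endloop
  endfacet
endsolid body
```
; perimeter-only toolpath
G21 ; units = mm
G90 ; absolute positioning
G28 ; home
; layer 1
G0 Z2.88
G0 X0.00 Y0.00
G1 X21.14 Y0.00
G1 X21.14 Y10.69
G1 X5.08 Y10.69
G1 X5.08 Y26.13
G1 X0.00 Y26.13
G1 X0.00 Y0.00
; layer 2
G0 Z5.75
G0 X0.00 Y0.00
G1 X21.14 Y0.00
G1 X21.14 Y10.69
G1 X5.08 Y10.69
G1 X5.08 Y26.13
G1 X0.00 Y26.13
G1 X0.00 Y0.00
; layer 3
G0 Z8.63
G0 X0.00 Y0.00
G1 X21.14 Y0.00
G1 X21.14 Y10.69
G1 X5.08 Y10.69
G1 X5.08 Y26.13
G1 X0.00 Y26.13
G1 X0.00 Y0.00
; layer 4
G0 Z11.51
G0 X0.00 Y0.00
G1 X21.14 Y0.00
G1 X21.14 Y10.69
G1 X5.08 Y10.69
G1 X5.08 Y26.13
G1 X0.00 Y26.13
G1 X0.00 Y0.00
M2 ; end

The solid is an L-shaped prism: outer 21.1 × 26.1 mm, arm thicknesses ≈ 10.7 mm (horizontal) and 5.08 mm (vertical), extruded 11.5 mm in z. Slicing at Δz = 2.88 mm — 4 equal slices spanning the solid's height, so layer i sits at z = i·h/4 — gives 4 non-empty perimeters. Each is a 6-segment closed polygon; G0 lifts to the layer z and rapids to the start vertex, then G1 traces the edges.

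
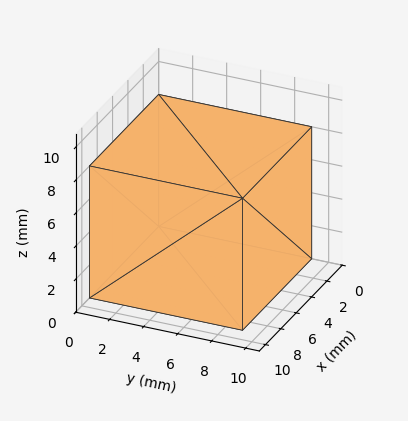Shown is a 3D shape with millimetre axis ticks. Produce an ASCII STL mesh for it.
Reading the render: the shape is a rectangular box, roughly 9 × 9 mm footprint and 8 mm tall (dimensions read to the nearest mm from the axis ticks). For the STL, each face is triangulated and given an outward normal.

solid part
  facet normal 0.0000 0.0000 -1.0000
    outer loop
      vertex 9.000 9.000 0.000
      vertex 9.000 0.000 0.000
      vertex 0.000 0.000 0.000
    endloop
  endfacet
  facet normal 0.0000 0.0000 -1.0000
    outer loop
      vertex 0.000 9.000 0.000
      vertex 9.000 9.000 0.000
      vertex 0.000 0.000 0.000
    endloop
  endfacet
  facet normal 0.0000 0.0000 1.0000
    outer loop
      vertex 0.000 0.000 8.000
      vertex 9.000 0.000 8.000
      vertex 9.000 9.000 8.000
    endloop
  endfacet
  facet normal 0.0000 0.0000 1.0000
    outer loop
      vertex 0.000 0.000 8.000
      vertex 9.000 9.000 8.000
      vertex 0.000 9.000 8.000
    endloop
  endfacet
  facet normal 0.0000 -1.0000 0.0000
    outer loop
      vertex 0.000 0.000 0.000
      vertex 9.000 0.000 0.000
      vertex 9.000 0.000 8.000
    endloop
  endfacet
  facet normal 0.0000 -1.0000 0.0000
    outer loop
      vertex 0.000 0.000 0.000
      vertex 9.000 0.000 8.000
      vertex 0.000 0.000 8.000
    endloop
  endfacet
  facet normal 0.0000 1.0000 0.0000
    outer loop
      vertex 9.000 9.000 8.000
      vertex 9.000 9.000 0.000
      vertex 0.000 9.000 0.000
    endloop
  endfacet
  facet normal 0.0000 1.0000 0.0000
    outer loop
      vertex 0.000 9.000 8.000
      vertex 9.000 9.000 8.000
      vertex 0.000 9.000 0.000
    endloop
  endfacet
  facet normal -1.0000 0.0000 0.0000
    outer loop
      vertex 0.000 9.000 8.000
      vertex 0.000 9.000 0.000
      vertex 0.000 0.000 0.000
    endloop
  endfacet
  facet normal -1.0000 0.0000 0.0000
    outer loop
      vertex 0.000 0.000 8.000
      vertex 0.000 9.000 8.000
      vertex 0.000 0.000 0.000
    endloop
  endfacet
  facet normal 1.0000 0.0000 0.0000
    outer loop
      vertex 9.000 0.000 0.000
      vertex 9.000 9.000 0.000
      vertex 9.000 9.000 8.000
    endloop
  endfacet
  facet normal 1.0000 0.0000 0.0000
    outer loop
      vertex 9.000 0.000 0.000
      vertex 9.000 9.000 8.000
      vertex 9.000 0.000 8.000
    endloop
  endfacet
endsolid part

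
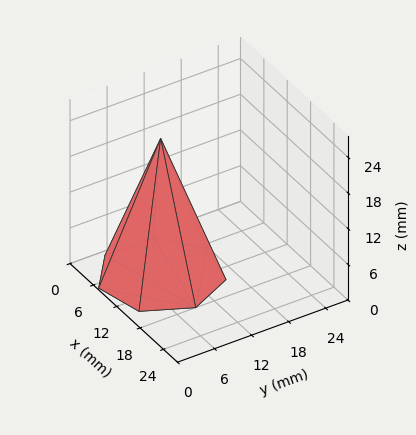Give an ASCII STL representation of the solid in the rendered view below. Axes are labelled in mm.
Reading the render: the shape is a regular 7-sided pyramid, base circumscribed radius ≈ 9 mm, apex at z ≈ 23 mm (dimensions read to the nearest mm from the axis ticks). For the STL, each face is triangulated and given an outward normal.

solid part
  facet normal 0.0000 0.0000 -1.0000
    outer loop
      vertex 7.00 17.77 0.00
      vertex 14.61 16.04 0.00
      vertex 18.00 9.00 0.00
    endloop
  endfacet
  facet normal 0.0000 0.0000 -1.0000
    outer loop
      vertex 0.89 12.90 0.00
      vertex 7.00 17.77 0.00
      vertex 18.00 9.00 0.00
    endloop
  endfacet
  facet normal 0.0000 0.0000 -1.0000
    outer loop
      vertex 0.89 5.10 0.00
      vertex 0.89 12.90 0.00
      vertex 18.00 9.00 0.00
    endloop
  endfacet
  facet normal 0.0000 0.0000 -1.0000
    outer loop
      vertex 7.00 0.23 0.00
      vertex 0.89 5.10 0.00
      vertex 18.00 9.00 0.00
    endloop
  endfacet
  facet normal 0.0000 0.0000 -1.0000
    outer loop
      vertex 14.61 1.96 0.00
      vertex 7.00 0.23 0.00
      vertex 18.00 9.00 0.00
    endloop
  endfacet
  facet normal 0.8497 0.4092 0.3325
    outer loop
      vertex 18.00 9.00 0.00
      vertex 14.61 16.04 0.00
      vertex 9.00 9.00 23.00
    endloop
  endfacet
  facet normal 0.2091 0.9196 0.3325
    outer loop
      vertex 14.61 16.04 0.00
      vertex 7.00 17.77 0.00
      vertex 9.00 9.00 23.00
    endloop
  endfacet
  facet normal -0.5879 0.7375 0.3323
    outer loop
      vertex 7.00 17.77 0.00
      vertex 0.89 12.90 0.00
      vertex 9.00 9.00 23.00
    endloop
  endfacet
  facet normal -0.9431 0.0000 0.3325
    outer loop
      vertex 0.89 12.90 0.00
      vertex 0.89 5.10 0.00
      vertex 9.00 9.00 23.00
    endloop
  endfacet
  facet normal -0.5879 -0.7375 0.3323
    outer loop
      vertex 0.89 5.10 0.00
      vertex 7.00 0.23 0.00
      vertex 9.00 9.00 23.00
    endloop
  endfacet
  facet normal 0.2091 -0.9196 0.3325
    outer loop
      vertex 7.00 0.23 0.00
      vertex 14.61 1.96 0.00
      vertex 9.00 9.00 23.00
    endloop
  endfacet
  facet normal 0.8497 -0.4092 0.3325
    outer loop
      vertex 14.61 1.96 0.00
      vertex 18.00 9.00 0.00
      vertex 9.00 9.00 23.00
    endloop
  endfacet
endsolid part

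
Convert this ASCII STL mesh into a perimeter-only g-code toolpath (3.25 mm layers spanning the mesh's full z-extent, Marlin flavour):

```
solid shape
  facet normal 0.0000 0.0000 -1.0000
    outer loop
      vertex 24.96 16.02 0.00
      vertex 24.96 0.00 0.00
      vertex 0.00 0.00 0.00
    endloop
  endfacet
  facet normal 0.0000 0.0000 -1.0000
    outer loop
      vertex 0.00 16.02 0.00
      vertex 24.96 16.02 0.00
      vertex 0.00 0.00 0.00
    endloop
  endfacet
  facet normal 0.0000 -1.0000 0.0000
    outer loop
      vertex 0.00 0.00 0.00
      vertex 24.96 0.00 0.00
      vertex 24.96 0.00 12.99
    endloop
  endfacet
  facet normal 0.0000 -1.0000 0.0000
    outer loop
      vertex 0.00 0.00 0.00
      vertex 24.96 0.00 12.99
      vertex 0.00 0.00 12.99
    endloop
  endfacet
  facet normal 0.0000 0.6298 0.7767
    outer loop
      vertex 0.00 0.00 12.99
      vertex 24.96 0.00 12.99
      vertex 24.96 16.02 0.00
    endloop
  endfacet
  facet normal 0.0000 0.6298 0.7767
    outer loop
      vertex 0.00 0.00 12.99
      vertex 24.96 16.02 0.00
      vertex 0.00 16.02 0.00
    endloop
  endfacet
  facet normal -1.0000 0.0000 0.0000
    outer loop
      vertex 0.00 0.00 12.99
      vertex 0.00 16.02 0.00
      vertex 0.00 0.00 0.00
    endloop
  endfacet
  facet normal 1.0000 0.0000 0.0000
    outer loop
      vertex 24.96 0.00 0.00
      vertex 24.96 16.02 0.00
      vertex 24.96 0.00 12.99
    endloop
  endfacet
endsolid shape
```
; perimeter-only toolpath
G21 ; units = mm
G90 ; absolute positioning
G28 ; home
; layer 1
G0 Z3.25
G0 X0.00 Y0.00
G1 X24.96 Y0.00
G1 X24.96 Y12.02
G1 X0.00 Y12.02
G1 X0.00 Y0.00
; layer 2
G0 Z6.50
G0 X0.00 Y0.00
G1 X24.96 Y0.00
G1 X24.96 Y8.01
G1 X0.00 Y8.01
G1 X0.00 Y0.00
; layer 3
G0 Z9.74
G0 X0.00 Y0.00
G1 X24.96 Y0.00
G1 X24.96 Y4.00
G1 X0.00 Y4.00
G1 X0.00 Y0.00
M2 ; end

The solid is a wedge (ramp): 25 × 16 mm base, rising to 13 mm along the y=0 edge and sloping linearly to z=0 at y=16. Slicing at Δz = 3.25 mm — 4 equal slices spanning the solid's height, so layer i sits at z = i·h/4 — gives 3 non-empty perimeters. Each is a 4-segment closed polygon; G0 lifts to the layer z and rapids to the start vertex, then G1 traces the edges. The cross-section shrinks linearly with z (the slice at the apex is degenerate and omitted).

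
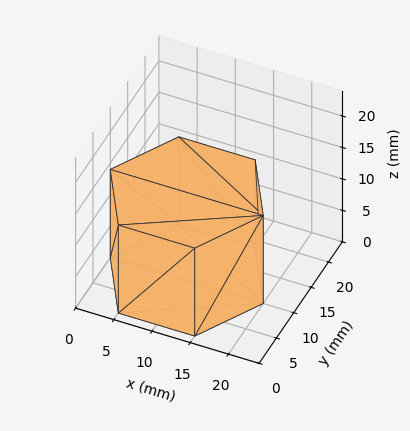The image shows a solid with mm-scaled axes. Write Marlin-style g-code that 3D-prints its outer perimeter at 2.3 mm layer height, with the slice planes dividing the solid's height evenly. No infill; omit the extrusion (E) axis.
Reading the render: the shape is a regular 6-sided prism (a cylinder approximated with 6 flat sides), circumscribed radius ≈ 10 mm, height ≈ 14 mm (dimensions read to the nearest mm from the axis ticks). For the g-code, the solid's height is divided into equal slices at the stated Δz and each level perimeter traced with G1 moves after a G0 lift.

; perimeter-only toolpath
G21 ; units = mm
G90 ; absolute positioning
G28 ; home
; layer 1
G0 Z2.3
G0 X20.0 Y10.0
G1 X15.0 Y18.7
G1 X5.0 Y18.7
G1 X0.0 Y10.0
G1 X5.0 Y1.3
G1 X15.0 Y1.3
G1 X20.0 Y10.0
; layer 2
G0 Z4.7
G0 X20.0 Y10.0
G1 X15.0 Y18.7
G1 X5.0 Y18.7
G1 X0.0 Y10.0
G1 X5.0 Y1.3
G1 X15.0 Y1.3
G1 X20.0 Y10.0
; layer 3
G0 Z7.0
G0 X20.0 Y10.0
G1 X15.0 Y18.7
G1 X5.0 Y18.7
G1 X0.0 Y10.0
G1 X5.0 Y1.3
G1 X15.0 Y1.3
G1 X20.0 Y10.0
; layer 4
G0 Z9.3
G0 X20.0 Y10.0
G1 X15.0 Y18.7
G1 X5.0 Y18.7
G1 X0.0 Y10.0
G1 X5.0 Y1.3
G1 X15.0 Y1.3
G1 X20.0 Y10.0
; layer 5
G0 Z11.7
G0 X20.0 Y10.0
G1 X15.0 Y18.7
G1 X5.0 Y18.7
G1 X0.0 Y10.0
G1 X5.0 Y1.3
G1 X15.0 Y1.3
G1 X20.0 Y10.0
; layer 6
G0 Z14.0
G0 X20.0 Y10.0
G1 X15.0 Y18.7
G1 X5.0 Y18.7
G1 X0.0 Y10.0
G1 X5.0 Y1.3
G1 X15.0 Y1.3
G1 X20.0 Y10.0
M2 ; end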